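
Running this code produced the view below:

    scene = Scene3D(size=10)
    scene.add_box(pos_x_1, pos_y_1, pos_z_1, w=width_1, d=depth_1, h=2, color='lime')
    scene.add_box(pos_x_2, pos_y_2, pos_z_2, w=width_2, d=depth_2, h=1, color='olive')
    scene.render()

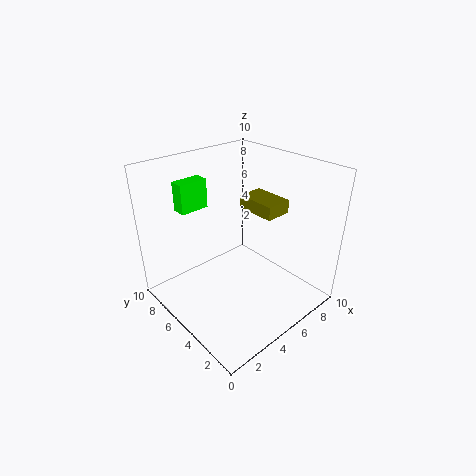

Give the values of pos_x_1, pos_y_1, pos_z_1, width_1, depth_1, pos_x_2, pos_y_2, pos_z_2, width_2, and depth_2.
pos_x_1 = 2
pos_y_1 = 7
pos_z_1 = 7
width_1 = 2
depth_1 = 1
pos_x_2 = 7
pos_y_2 = 4
pos_z_2 = 6
width_2 = 2
depth_2 = 3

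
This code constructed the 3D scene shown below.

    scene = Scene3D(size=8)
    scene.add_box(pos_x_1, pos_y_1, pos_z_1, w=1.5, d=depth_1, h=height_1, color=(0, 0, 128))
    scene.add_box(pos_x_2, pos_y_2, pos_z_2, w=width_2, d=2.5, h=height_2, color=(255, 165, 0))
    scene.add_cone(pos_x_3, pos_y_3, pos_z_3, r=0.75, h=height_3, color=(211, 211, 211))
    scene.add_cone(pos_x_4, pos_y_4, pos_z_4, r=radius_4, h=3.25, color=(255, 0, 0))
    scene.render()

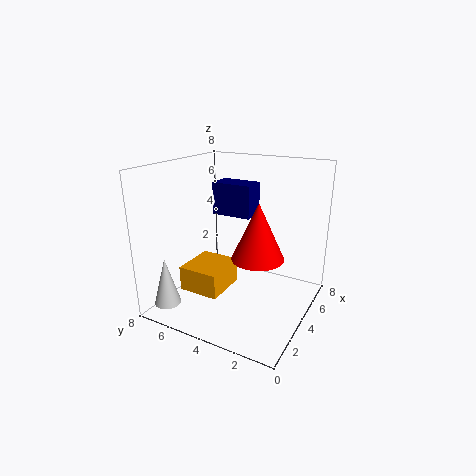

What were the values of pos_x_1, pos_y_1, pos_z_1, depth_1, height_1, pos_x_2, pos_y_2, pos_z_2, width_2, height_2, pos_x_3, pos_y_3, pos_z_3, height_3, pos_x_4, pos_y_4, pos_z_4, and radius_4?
pos_x_1 = 5.75, pos_y_1 = 4.25, pos_z_1 = 4.5, depth_1 = 2.5, height_1 = 2, pos_x_2 = 3, pos_y_2 = 5, pos_z_2 = 0.25, width_2 = 2.75, height_2 = 1.5, pos_x_3 = 1.5, pos_y_3 = 7.25, pos_z_3 = 0.25, height_3 = 2.75, pos_x_4 = 4.5, pos_y_4 = 3, pos_z_4 = 2.75, radius_4 = 1.5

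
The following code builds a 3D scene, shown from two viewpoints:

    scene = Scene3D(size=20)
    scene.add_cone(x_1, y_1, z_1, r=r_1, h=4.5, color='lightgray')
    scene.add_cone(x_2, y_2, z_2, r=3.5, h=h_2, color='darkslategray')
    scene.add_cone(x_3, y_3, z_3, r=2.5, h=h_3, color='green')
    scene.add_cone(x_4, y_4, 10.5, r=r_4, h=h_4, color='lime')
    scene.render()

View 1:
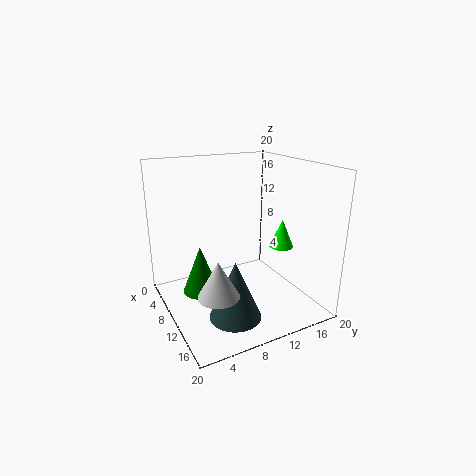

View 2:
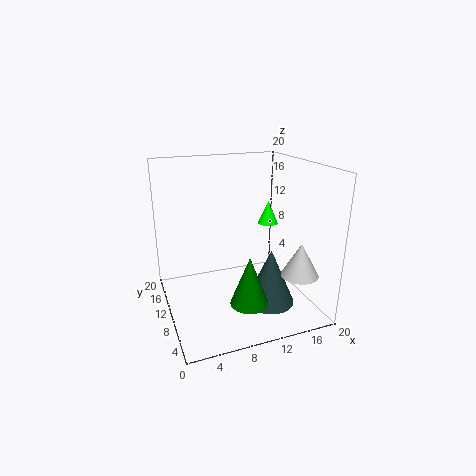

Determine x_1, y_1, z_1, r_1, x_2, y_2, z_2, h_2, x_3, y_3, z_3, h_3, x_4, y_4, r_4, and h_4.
x_1 = 16.5
y_1 = 4
z_1 = 6
r_1 = 2.5
x_2 = 14
y_2 = 7.5
z_2 = 0.5
h_2 = 8
x_3 = 9.5
y_3 = 4.5
z_3 = 3
h_3 = 6.5
x_4 = 16
y_4 = 13
r_4 = 1.5
h_4 = 3.5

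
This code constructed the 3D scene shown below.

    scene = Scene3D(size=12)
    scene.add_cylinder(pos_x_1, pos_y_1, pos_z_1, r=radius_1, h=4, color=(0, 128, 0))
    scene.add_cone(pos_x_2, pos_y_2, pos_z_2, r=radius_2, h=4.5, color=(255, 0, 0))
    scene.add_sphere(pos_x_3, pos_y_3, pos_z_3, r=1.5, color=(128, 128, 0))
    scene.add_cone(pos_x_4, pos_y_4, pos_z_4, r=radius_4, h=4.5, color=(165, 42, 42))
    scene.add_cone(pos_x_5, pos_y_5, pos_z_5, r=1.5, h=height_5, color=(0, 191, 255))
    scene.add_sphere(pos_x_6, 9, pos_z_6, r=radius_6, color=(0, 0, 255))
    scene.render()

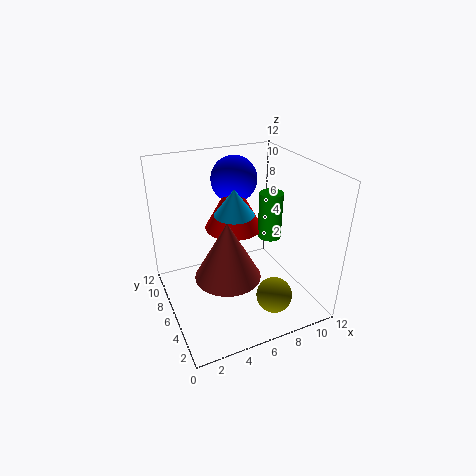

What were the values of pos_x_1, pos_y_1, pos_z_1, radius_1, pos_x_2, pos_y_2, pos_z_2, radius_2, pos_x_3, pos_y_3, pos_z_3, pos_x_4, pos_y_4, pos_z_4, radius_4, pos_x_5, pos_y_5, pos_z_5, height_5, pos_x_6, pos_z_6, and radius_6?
pos_x_1 = 9
pos_y_1 = 6
pos_z_1 = 5.5
radius_1 = 1
pos_x_2 = 6.5
pos_y_2 = 8
pos_z_2 = 6
radius_2 = 2.5
pos_x_3 = 8
pos_y_3 = 3
pos_z_3 = 1.5
pos_x_4 = 4
pos_y_4 = 3.5
pos_z_4 = 4.5
radius_4 = 2.5
pos_x_5 = 5
pos_y_5 = 4.5
pos_z_5 = 9
height_5 = 2
pos_x_6 = 7
pos_z_6 = 10
radius_6 = 2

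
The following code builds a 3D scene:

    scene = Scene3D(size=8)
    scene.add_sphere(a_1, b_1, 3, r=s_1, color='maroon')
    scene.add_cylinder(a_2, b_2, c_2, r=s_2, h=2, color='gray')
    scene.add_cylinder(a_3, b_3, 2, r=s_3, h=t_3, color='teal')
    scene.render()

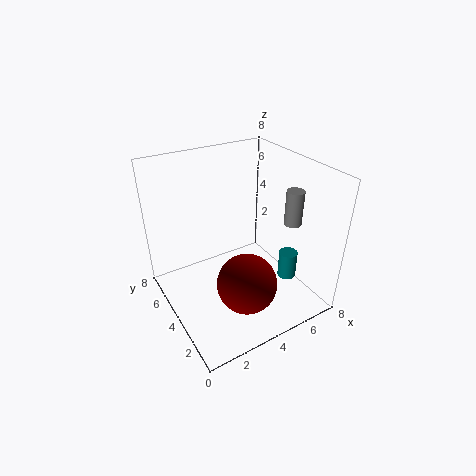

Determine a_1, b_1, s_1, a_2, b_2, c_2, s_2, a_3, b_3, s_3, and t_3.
a_1 = 3
b_1 = 1.5
s_1 = 1.5
a_2 = 7
b_2 = 3
c_2 = 4.5
s_2 = 0.5
a_3 = 6
b_3 = 2
s_3 = 0.5
t_3 = 1.5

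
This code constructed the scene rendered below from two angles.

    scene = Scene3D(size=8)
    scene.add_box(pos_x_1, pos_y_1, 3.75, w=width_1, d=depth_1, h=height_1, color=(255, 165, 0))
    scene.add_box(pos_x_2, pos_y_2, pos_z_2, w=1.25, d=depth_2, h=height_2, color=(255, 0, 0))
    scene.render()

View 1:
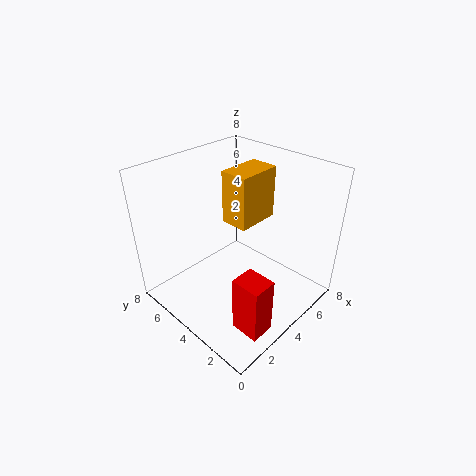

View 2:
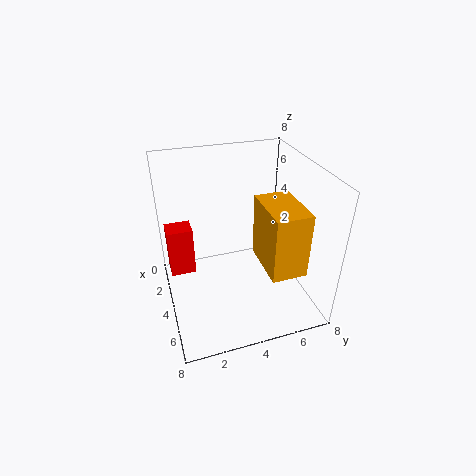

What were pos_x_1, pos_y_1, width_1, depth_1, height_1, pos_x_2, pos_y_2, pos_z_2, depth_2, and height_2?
pos_x_1 = 5; pos_y_1 = 4.5; width_1 = 2.75; depth_1 = 1.75; height_1 = 3.25; pos_x_2 = 1.25; pos_y_2 = 0.25; pos_z_2 = 1; depth_2 = 1.5; height_2 = 3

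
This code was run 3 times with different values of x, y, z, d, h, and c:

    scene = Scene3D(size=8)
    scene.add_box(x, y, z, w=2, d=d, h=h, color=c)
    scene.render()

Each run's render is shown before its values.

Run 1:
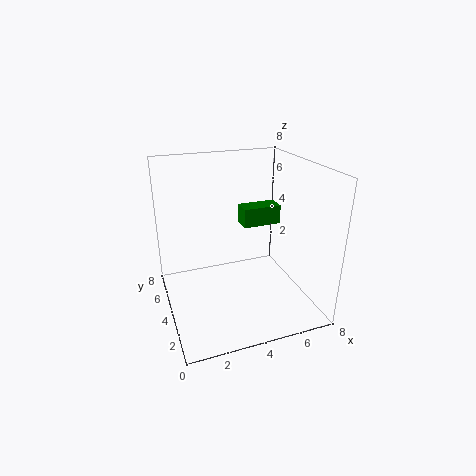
x = 4, y = 3, z = 5, d = 1, h = 1, c = 'green'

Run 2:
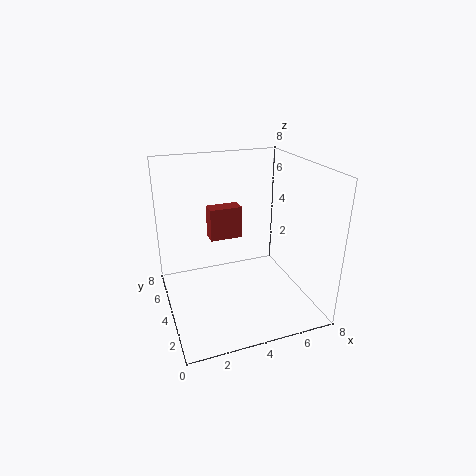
x = 3, y = 6, z = 3, d = 1, h = 2, c = 'brown'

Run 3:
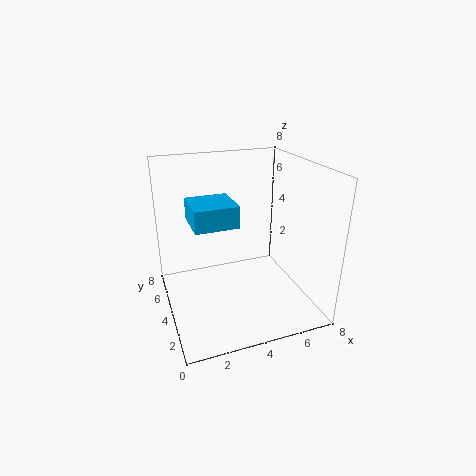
x = 1, y = 1, z = 6, d = 2, h = 1, c = 'deepskyblue'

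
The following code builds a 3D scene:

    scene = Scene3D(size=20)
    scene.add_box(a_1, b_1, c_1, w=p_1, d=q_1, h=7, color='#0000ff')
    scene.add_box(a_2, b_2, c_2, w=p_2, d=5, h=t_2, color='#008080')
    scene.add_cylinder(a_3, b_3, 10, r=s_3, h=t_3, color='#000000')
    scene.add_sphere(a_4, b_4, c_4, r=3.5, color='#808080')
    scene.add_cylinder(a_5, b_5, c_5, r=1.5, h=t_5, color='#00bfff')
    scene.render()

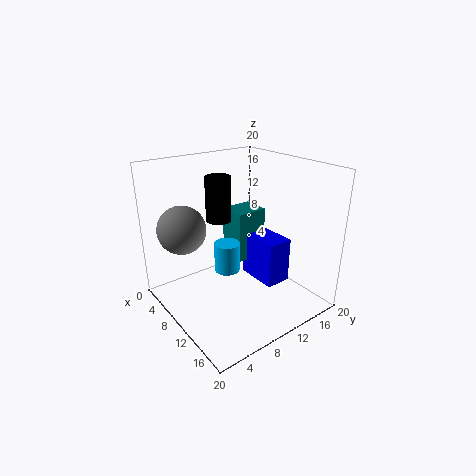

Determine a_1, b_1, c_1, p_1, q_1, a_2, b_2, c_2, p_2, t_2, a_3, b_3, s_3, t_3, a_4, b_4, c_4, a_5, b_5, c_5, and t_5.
a_1 = 5.5
b_1 = 14.5
c_1 = 1
p_1 = 6.5
q_1 = 4
a_2 = 2
b_2 = 13
c_2 = 3.5
p_2 = 4.5
t_2 = 8
a_3 = 3
b_3 = 11.5
s_3 = 2
t_3 = 7
a_4 = 4
b_4 = 4.5
c_4 = 10.5
a_5 = 14.5
b_5 = 5
c_5 = 9
t_5 = 3.5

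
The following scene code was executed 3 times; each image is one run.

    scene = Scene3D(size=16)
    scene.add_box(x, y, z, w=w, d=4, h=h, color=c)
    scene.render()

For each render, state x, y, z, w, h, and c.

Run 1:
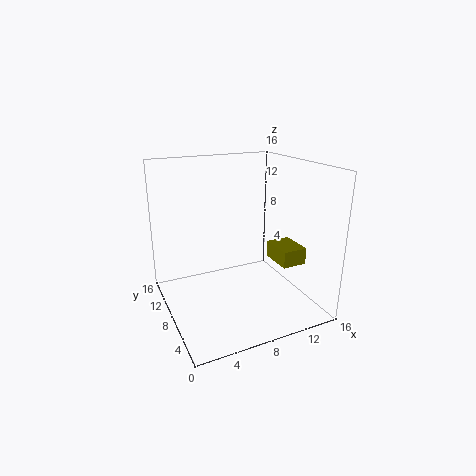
x = 13; y = 6; z = 4; w = 3; h = 2; c = 'olive'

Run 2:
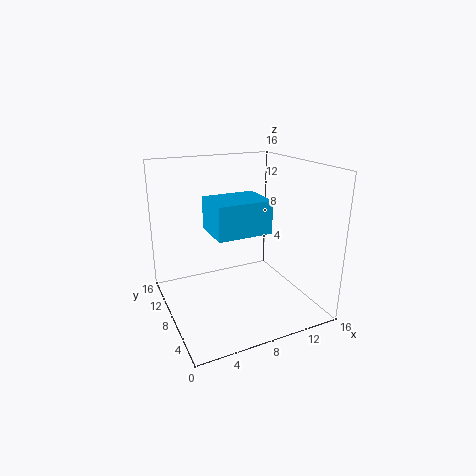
x = 3; y = 1; z = 11; w = 5; h = 3; c = 'deepskyblue'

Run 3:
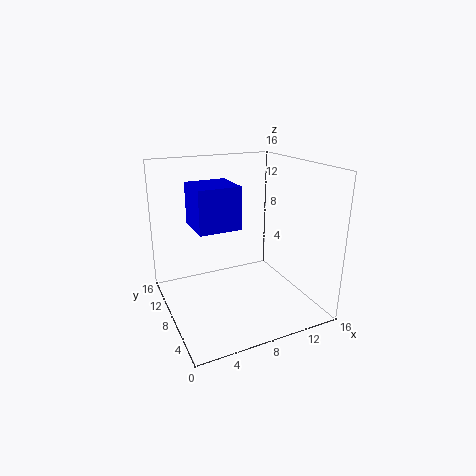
x = 2; y = 3; z = 11; w = 4; h = 4; c = 'blue'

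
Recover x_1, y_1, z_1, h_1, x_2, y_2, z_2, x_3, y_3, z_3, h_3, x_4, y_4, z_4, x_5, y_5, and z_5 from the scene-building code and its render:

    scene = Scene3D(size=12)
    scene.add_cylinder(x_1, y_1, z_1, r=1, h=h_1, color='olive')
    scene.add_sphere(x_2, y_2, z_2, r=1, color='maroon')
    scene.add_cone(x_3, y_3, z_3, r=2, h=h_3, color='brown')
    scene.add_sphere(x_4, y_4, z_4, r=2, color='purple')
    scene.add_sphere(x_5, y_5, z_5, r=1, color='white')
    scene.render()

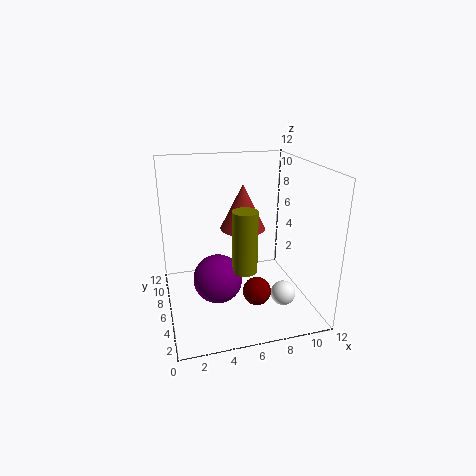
x_1 = 6, y_1 = 4, z_1 = 4, h_1 = 5, x_2 = 6, y_2 = 1, z_2 = 4, x_3 = 7, y_3 = 8, z_3 = 6, h_3 = 4, x_4 = 4, y_4 = 5, z_4 = 3, x_5 = 9, y_5 = 3, z_5 = 2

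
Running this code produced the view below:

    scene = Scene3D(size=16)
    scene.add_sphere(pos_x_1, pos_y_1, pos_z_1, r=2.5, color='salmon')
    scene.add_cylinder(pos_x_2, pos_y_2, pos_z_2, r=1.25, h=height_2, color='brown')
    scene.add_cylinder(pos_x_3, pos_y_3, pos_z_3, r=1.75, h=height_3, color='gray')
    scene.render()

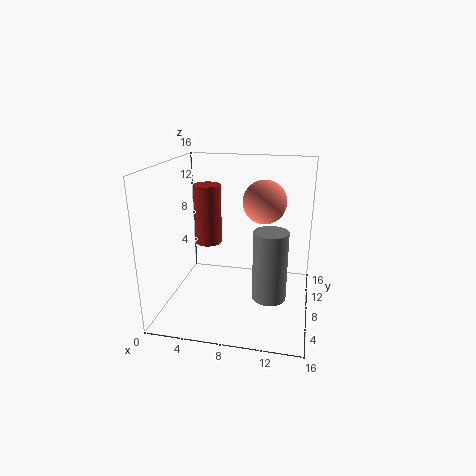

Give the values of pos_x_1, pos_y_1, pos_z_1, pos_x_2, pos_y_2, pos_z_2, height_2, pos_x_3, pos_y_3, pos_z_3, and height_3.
pos_x_1 = 10.5, pos_y_1 = 10.75, pos_z_1 = 11.5, pos_x_2 = 6.25, pos_y_2 = 3, pos_z_2 = 9.5, height_2 = 5.5, pos_x_3 = 12, pos_y_3 = 4.75, pos_z_3 = 3, height_3 = 7.25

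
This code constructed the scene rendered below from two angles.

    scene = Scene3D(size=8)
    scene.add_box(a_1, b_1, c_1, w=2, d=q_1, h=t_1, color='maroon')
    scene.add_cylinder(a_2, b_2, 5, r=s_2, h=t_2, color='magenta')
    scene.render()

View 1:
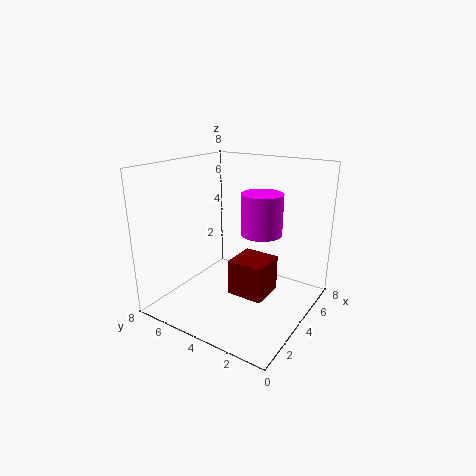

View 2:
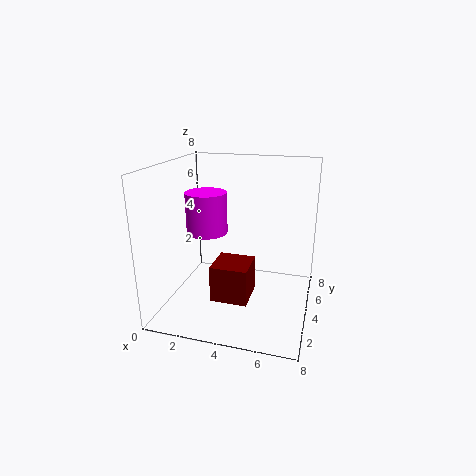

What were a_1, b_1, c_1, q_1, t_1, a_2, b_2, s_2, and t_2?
a_1 = 3; b_1 = 2; c_1 = 1; q_1 = 2; t_1 = 2; a_2 = 3; b_2 = 2; s_2 = 1; t_2 = 2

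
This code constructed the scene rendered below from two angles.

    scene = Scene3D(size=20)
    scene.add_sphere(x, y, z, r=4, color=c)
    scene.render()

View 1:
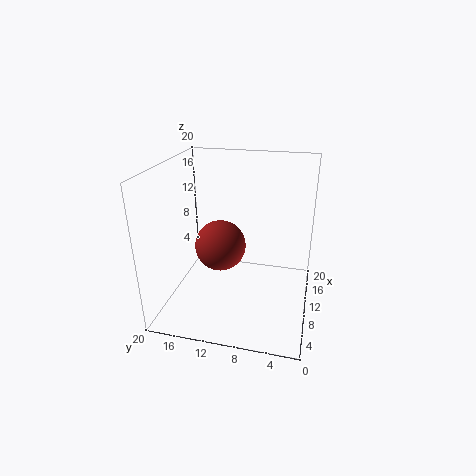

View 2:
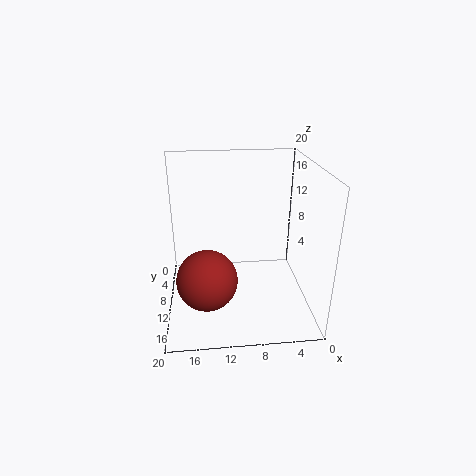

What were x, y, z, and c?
x = 14.5; y = 14; z = 6; c = 'brown'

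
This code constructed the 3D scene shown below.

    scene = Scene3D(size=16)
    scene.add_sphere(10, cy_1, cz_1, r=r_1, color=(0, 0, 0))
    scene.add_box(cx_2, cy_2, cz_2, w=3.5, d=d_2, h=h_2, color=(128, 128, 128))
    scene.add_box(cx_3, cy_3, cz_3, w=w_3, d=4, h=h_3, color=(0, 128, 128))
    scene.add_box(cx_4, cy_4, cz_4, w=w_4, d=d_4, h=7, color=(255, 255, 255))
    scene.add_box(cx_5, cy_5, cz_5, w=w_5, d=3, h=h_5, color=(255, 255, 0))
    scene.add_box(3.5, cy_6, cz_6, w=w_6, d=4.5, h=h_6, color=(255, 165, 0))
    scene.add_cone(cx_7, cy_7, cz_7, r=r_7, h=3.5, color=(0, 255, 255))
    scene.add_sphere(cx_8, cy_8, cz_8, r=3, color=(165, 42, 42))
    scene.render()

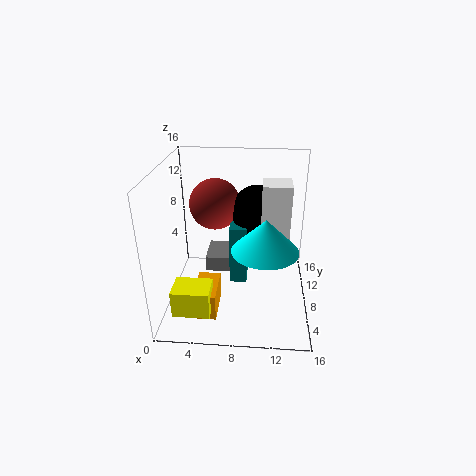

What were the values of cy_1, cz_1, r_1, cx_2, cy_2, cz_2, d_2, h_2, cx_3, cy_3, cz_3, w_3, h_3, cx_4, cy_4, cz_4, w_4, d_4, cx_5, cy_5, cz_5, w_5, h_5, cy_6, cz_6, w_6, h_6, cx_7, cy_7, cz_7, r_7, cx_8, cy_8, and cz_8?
cy_1 = 11; cz_1 = 10; r_1 = 3; cx_2 = 3.5; cy_2 = 11.5; cz_2 = 1; d_2 = 4.5; h_2 = 2; cx_3 = 7; cy_3 = 8; cz_3 = 2; w_3 = 2; h_3 = 7; cx_4 = 10.5; cy_4 = 6.5; cz_4 = 7.5; w_4 = 3; d_4 = 3; cx_5 = 1.5; cy_5 = 2; cz_5 = 1.5; w_5 = 4; h_5 = 3; cy_6 = 3; cz_6 = 0.5; w_6 = 2.5; h_6 = 3; cx_7 = 11; cy_7 = 5.5; cz_7 = 8; r_7 = 3.5; cx_8 = 5; cy_8 = 11.5; cz_8 = 10.5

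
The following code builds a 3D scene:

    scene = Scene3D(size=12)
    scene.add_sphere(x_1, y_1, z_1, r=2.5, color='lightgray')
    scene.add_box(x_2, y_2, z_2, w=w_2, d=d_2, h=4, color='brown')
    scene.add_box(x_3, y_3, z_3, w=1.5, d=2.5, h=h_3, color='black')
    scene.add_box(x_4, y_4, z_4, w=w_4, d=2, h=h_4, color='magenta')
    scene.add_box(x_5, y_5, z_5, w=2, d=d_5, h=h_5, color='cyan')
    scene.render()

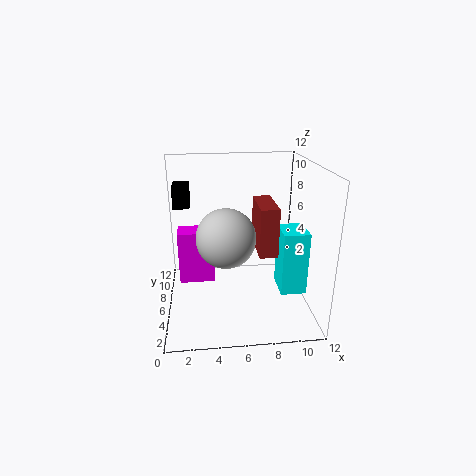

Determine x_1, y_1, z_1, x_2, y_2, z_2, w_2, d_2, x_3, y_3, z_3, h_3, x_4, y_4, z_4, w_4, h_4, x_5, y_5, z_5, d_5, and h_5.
x_1 = 5
y_1 = 6
z_1 = 6
x_2 = 7.5
y_2 = 4
z_2 = 5
w_2 = 1.5
d_2 = 4
x_3 = 0.5
y_3 = 9.5
z_3 = 7.5
h_3 = 2
x_4 = 1
y_4 = 6
z_4 = 2
w_4 = 3
h_4 = 4.5
x_5 = 9
y_5 = 2.5
z_5 = 2.5
d_5 = 2.5
h_5 = 5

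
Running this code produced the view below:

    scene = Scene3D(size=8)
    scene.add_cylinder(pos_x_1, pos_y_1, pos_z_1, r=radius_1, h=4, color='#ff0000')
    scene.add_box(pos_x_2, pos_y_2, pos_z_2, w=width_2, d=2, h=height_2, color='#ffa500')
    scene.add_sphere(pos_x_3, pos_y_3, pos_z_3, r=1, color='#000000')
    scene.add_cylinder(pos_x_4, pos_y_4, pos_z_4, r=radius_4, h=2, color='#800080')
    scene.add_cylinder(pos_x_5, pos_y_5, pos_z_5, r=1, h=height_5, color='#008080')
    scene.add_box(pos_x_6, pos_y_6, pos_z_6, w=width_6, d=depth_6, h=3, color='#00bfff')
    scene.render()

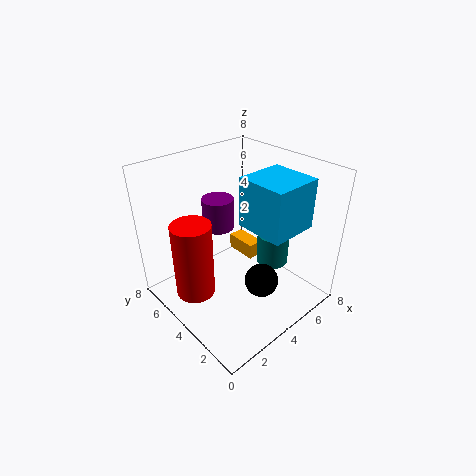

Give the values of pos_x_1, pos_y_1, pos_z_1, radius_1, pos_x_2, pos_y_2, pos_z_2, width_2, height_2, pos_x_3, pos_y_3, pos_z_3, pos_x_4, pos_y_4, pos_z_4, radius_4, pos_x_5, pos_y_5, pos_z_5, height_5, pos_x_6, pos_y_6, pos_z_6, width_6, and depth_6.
pos_x_1 = 1
pos_y_1 = 4
pos_z_1 = 2
radius_1 = 1
pos_x_2 = 6
pos_y_2 = 5
pos_z_2 = 1
width_2 = 1
height_2 = 1
pos_x_3 = 5
pos_y_3 = 3
pos_z_3 = 1
pos_x_4 = 5
pos_y_4 = 7
pos_z_4 = 3
radius_4 = 1
pos_x_5 = 7
pos_y_5 = 4
pos_z_5 = 1
height_5 = 2
pos_x_6 = 5
pos_y_6 = 2
pos_z_6 = 4
width_6 = 3
depth_6 = 3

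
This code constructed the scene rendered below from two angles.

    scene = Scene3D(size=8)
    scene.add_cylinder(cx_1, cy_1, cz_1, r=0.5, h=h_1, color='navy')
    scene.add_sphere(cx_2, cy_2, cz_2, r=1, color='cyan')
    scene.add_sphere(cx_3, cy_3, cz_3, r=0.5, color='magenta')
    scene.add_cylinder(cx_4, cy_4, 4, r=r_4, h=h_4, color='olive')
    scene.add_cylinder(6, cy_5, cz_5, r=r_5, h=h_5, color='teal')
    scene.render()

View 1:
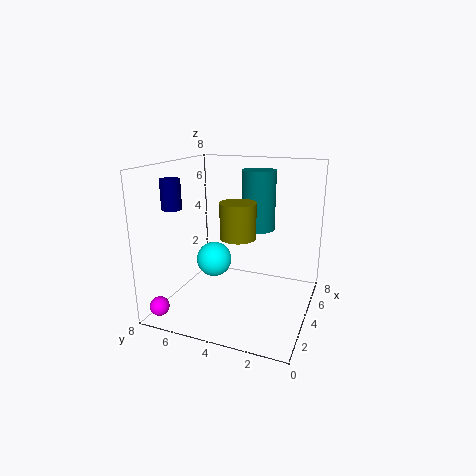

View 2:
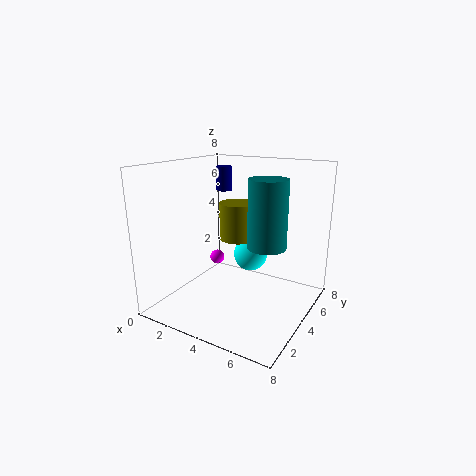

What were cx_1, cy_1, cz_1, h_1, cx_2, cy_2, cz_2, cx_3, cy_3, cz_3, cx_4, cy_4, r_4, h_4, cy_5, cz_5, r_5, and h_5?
cx_1 = 1.5, cy_1 = 6.5, cz_1 = 6, h_1 = 1.5, cx_2 = 4, cy_2 = 5.5, cz_2 = 2.5, cx_3 = 0.5, cy_3 = 7, cz_3 = 1, cx_4 = 4, cy_4 = 4, r_4 = 1, h_4 = 2, cy_5 = 3.5, cz_5 = 4, r_5 = 1, h_5 = 3.5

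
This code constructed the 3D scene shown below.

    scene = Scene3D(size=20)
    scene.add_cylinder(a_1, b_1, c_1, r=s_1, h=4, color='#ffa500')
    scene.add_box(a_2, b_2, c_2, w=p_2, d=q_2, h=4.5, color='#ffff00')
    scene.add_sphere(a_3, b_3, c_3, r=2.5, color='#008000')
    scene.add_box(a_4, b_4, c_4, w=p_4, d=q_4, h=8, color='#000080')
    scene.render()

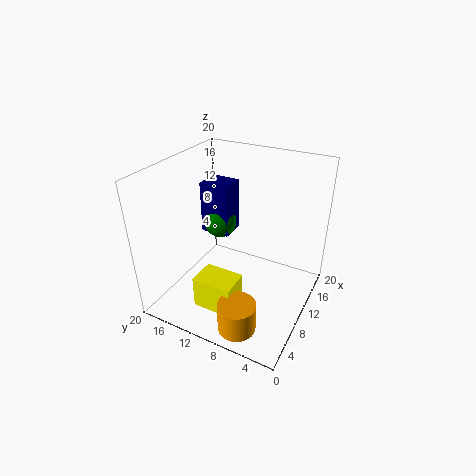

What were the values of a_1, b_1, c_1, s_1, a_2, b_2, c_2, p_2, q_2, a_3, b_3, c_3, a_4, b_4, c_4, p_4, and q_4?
a_1 = 3, b_1 = 6.5, c_1 = 1, s_1 = 2.5, a_2 = 3.5, b_2 = 8, c_2 = 1.5, p_2 = 4, q_2 = 5.5, a_3 = 14.5, b_3 = 15.5, c_3 = 9, a_4 = 13, b_4 = 13.5, c_4 = 7.5, p_4 = 4, q_4 = 4.5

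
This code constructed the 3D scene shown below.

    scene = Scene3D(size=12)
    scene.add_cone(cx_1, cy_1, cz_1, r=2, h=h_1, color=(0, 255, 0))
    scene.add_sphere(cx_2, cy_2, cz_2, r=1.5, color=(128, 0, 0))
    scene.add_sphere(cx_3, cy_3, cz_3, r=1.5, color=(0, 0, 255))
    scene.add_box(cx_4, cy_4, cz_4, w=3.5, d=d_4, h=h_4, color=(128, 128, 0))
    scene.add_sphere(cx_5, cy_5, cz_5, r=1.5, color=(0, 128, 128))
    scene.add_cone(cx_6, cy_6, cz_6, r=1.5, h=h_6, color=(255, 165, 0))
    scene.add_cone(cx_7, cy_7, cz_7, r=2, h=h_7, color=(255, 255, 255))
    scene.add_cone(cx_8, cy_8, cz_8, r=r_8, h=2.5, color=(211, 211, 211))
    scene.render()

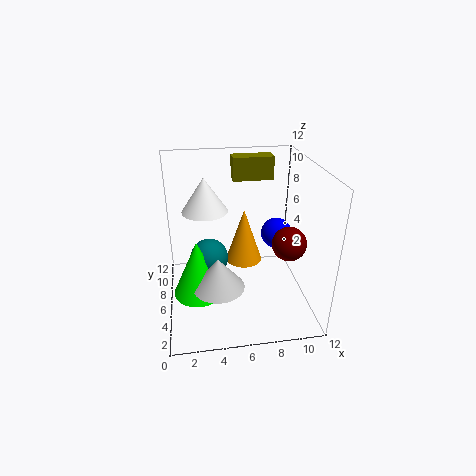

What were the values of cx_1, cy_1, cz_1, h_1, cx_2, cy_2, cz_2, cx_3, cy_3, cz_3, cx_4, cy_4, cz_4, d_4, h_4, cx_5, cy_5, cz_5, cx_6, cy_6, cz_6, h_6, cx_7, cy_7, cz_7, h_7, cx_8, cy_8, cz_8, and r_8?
cx_1 = 2.5; cy_1 = 4; cz_1 = 2.5; h_1 = 4.5; cx_2 = 10.5; cy_2 = 6; cz_2 = 5; cx_3 = 10.5; cy_3 = 10; cz_3 = 4; cx_4 = 6; cy_4 = 8.5; cz_4 = 10; d_4 = 1.5; h_4 = 2; cx_5 = 3.5; cy_5 = 5; cz_5 = 5; cx_6 = 6.5; cy_6 = 6; cz_6 = 4; h_6 = 4.5; cx_7 = 3.5; cy_7 = 8.5; cz_7 = 7.5; h_7 = 3; cx_8 = 4; cy_8 = 3; cz_8 = 3.5; r_8 = 2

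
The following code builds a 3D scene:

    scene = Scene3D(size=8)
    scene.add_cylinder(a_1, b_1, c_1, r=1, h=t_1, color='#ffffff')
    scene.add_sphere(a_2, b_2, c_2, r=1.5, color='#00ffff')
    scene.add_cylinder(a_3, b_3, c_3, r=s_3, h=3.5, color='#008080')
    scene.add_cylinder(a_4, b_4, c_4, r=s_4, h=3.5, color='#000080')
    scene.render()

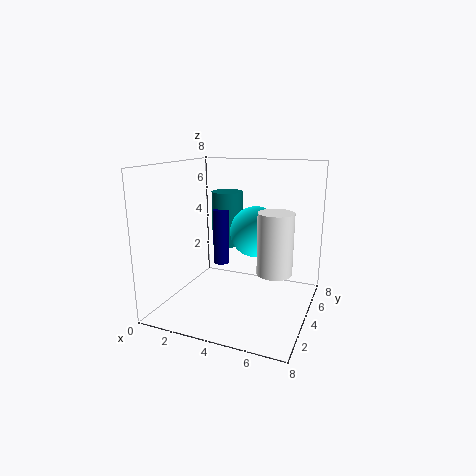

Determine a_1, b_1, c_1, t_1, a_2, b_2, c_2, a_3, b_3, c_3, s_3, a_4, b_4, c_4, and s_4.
a_1 = 6; b_1 = 4.5; c_1 = 2; t_1 = 3.5; a_2 = 4.5; b_2 = 5.5; c_2 = 4; a_3 = 2; b_3 = 7; c_3 = 2.5; s_3 = 1; a_4 = 2; b_4 = 6; c_4 = 1.5; s_4 = 0.5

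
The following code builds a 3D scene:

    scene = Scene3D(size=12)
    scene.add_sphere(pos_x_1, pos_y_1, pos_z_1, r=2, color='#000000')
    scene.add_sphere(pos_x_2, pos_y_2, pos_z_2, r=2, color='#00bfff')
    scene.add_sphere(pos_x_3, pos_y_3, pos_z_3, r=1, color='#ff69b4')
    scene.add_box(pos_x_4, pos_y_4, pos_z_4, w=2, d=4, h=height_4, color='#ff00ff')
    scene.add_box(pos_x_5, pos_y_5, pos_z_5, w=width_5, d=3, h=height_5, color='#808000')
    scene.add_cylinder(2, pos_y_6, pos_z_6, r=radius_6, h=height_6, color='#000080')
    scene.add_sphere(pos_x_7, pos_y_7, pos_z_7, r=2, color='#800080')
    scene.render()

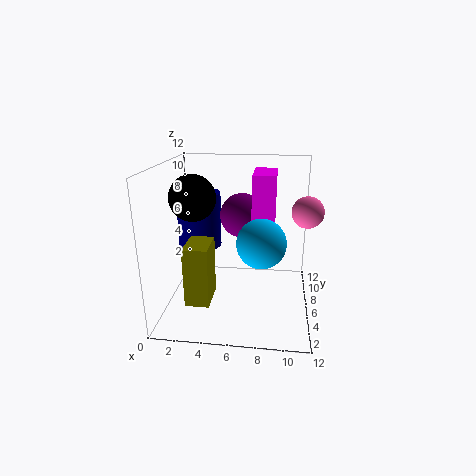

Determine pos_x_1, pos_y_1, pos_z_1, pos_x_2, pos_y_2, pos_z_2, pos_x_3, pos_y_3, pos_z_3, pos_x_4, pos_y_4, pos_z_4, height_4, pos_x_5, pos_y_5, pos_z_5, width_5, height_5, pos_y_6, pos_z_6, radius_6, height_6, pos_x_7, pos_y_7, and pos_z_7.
pos_x_1 = 2; pos_y_1 = 7; pos_z_1 = 9; pos_x_2 = 8; pos_y_2 = 5; pos_z_2 = 6; pos_x_3 = 11; pos_y_3 = 1; pos_z_3 = 10; pos_x_4 = 7; pos_y_4 = 7; pos_z_4 = 6; height_4 = 5; pos_x_5 = 2; pos_y_5 = 3; pos_z_5 = 1; width_5 = 2; height_5 = 5; pos_y_6 = 9; pos_z_6 = 4; radius_6 = 2; height_6 = 5; pos_x_7 = 6; pos_y_7 = 9; pos_z_7 = 7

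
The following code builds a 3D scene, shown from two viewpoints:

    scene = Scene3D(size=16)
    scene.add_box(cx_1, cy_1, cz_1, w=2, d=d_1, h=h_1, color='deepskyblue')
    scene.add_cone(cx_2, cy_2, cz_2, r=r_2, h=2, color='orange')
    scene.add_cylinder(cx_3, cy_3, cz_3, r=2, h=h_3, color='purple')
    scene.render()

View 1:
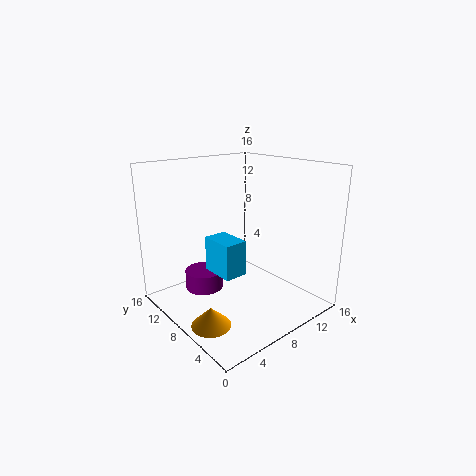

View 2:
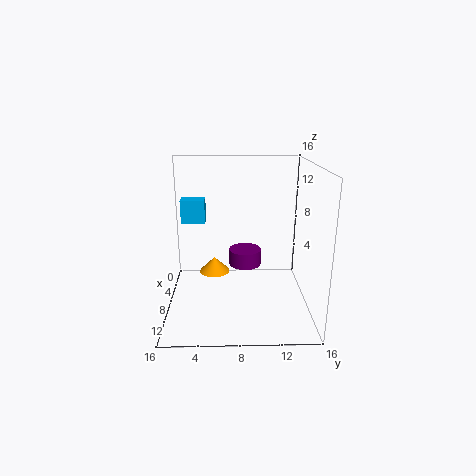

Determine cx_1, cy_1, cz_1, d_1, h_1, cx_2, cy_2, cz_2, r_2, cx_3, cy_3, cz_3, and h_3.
cx_1 = 1; cy_1 = 1; cz_1 = 8; d_1 = 3; h_1 = 3; cx_2 = 2; cy_2 = 5; cz_2 = 1; r_2 = 2; cx_3 = 4; cy_3 = 9; cz_3 = 3; h_3 = 2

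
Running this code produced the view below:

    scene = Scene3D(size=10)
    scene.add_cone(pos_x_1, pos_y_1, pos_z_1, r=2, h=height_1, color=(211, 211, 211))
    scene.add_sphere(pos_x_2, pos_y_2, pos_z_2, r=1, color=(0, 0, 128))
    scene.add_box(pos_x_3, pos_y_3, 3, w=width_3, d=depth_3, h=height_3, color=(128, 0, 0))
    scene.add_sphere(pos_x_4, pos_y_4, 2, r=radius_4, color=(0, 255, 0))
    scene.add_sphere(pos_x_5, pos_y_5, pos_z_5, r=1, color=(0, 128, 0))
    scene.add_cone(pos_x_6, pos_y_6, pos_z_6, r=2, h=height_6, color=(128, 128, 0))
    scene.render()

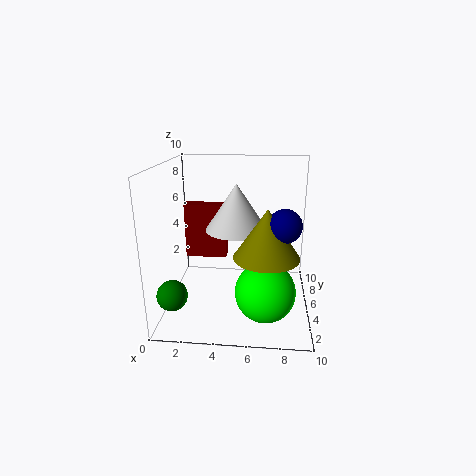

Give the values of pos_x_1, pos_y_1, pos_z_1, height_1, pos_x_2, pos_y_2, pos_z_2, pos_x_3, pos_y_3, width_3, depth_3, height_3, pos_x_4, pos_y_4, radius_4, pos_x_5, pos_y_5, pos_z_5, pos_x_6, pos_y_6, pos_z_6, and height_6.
pos_x_1 = 5; pos_y_1 = 4; pos_z_1 = 6; height_1 = 3; pos_x_2 = 8; pos_y_2 = 2; pos_z_2 = 7; pos_x_3 = 1; pos_y_3 = 6; width_3 = 3; depth_3 = 1; height_3 = 4; pos_x_4 = 7; pos_y_4 = 3; radius_4 = 2; pos_x_5 = 1; pos_y_5 = 2; pos_z_5 = 2; pos_x_6 = 7; pos_y_6 = 2; pos_z_6 = 5; height_6 = 3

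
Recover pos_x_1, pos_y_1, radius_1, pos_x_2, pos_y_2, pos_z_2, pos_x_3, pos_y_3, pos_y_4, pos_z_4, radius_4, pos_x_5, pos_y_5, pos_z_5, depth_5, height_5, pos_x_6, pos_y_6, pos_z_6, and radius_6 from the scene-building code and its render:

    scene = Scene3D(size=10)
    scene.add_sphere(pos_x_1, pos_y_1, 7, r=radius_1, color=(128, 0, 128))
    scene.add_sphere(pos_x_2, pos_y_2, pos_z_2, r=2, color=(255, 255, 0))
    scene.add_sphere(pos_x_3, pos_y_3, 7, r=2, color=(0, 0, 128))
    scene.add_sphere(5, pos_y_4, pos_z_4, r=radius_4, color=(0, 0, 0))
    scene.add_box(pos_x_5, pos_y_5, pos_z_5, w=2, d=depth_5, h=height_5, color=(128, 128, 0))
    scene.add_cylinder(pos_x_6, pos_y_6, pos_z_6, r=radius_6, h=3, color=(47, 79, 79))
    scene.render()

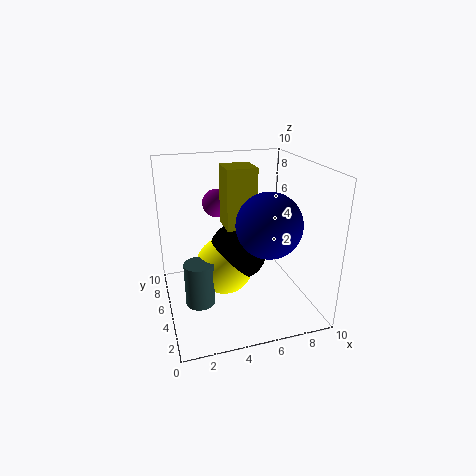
pos_x_1 = 4; pos_y_1 = 7; radius_1 = 1; pos_x_2 = 4; pos_y_2 = 5; pos_z_2 = 3; pos_x_3 = 6; pos_y_3 = 2; pos_y_4 = 5; pos_z_4 = 4; radius_4 = 2; pos_x_5 = 4; pos_y_5 = 4; pos_z_5 = 6; depth_5 = 2; height_5 = 4; pos_x_6 = 2; pos_y_6 = 4; pos_z_6 = 1; radius_6 = 1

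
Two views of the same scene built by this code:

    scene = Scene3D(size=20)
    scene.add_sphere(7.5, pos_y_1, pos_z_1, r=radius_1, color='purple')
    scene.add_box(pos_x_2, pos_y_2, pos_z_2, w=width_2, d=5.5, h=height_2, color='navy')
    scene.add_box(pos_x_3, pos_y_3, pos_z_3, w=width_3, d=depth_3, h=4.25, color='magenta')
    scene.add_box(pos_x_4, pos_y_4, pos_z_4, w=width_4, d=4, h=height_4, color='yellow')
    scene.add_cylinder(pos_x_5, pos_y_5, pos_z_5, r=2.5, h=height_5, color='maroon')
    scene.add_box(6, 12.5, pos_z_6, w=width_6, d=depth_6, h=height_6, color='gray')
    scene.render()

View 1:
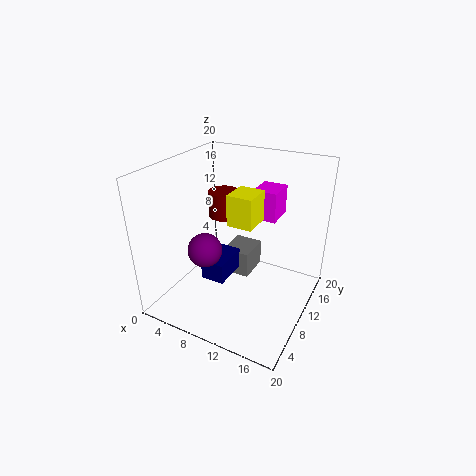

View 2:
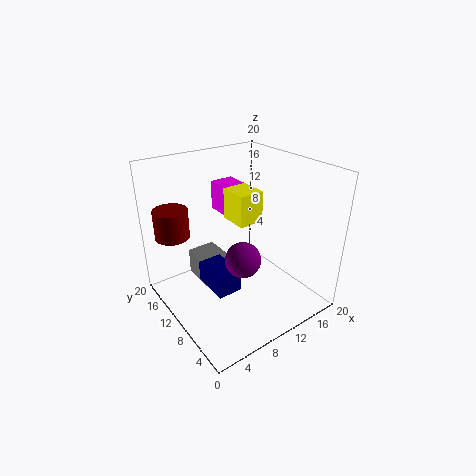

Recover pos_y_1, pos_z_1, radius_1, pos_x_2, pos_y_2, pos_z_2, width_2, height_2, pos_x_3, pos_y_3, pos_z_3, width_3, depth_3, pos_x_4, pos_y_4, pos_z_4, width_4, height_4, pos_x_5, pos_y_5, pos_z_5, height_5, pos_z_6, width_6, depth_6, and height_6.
pos_y_1 = 5.5, pos_z_1 = 9.75, radius_1 = 2.25, pos_x_2 = 5.25, pos_y_2 = 7.5, pos_z_2 = 3.25, width_2 = 3.5, height_2 = 3, pos_x_3 = 10.5, pos_y_3 = 13.25, pos_z_3 = 11.75, width_3 = 3.5, depth_3 = 4.25, pos_x_4 = 9.25, pos_y_4 = 8.25, pos_z_4 = 12.5, width_4 = 3.5, height_4 = 4.25, pos_x_5 = 3.5, pos_y_5 = 17.25, pos_z_5 = 9, height_5 = 4.25, pos_z_6 = 1.75, width_6 = 4.25, depth_6 = 5, height_6 = 4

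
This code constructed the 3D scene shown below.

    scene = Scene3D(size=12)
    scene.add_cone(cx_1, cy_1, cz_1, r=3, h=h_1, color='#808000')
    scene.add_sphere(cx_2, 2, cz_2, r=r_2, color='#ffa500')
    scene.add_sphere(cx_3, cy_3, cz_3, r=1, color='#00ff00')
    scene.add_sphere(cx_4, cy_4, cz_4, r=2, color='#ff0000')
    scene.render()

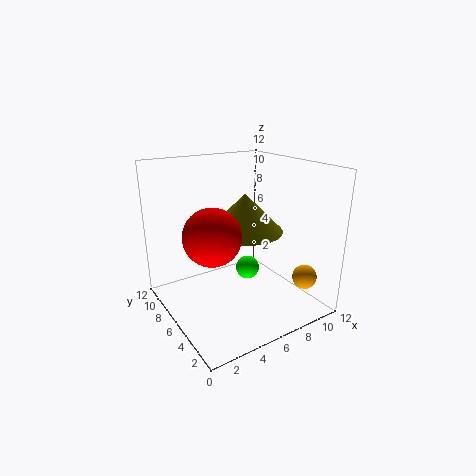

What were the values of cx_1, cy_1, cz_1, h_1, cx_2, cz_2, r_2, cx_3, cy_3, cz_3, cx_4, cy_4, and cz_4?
cx_1 = 6, cy_1 = 5, cz_1 = 7, h_1 = 3, cx_2 = 10, cz_2 = 3, r_2 = 1, cx_3 = 7, cy_3 = 6, cz_3 = 3, cx_4 = 2, cy_4 = 3, cz_4 = 8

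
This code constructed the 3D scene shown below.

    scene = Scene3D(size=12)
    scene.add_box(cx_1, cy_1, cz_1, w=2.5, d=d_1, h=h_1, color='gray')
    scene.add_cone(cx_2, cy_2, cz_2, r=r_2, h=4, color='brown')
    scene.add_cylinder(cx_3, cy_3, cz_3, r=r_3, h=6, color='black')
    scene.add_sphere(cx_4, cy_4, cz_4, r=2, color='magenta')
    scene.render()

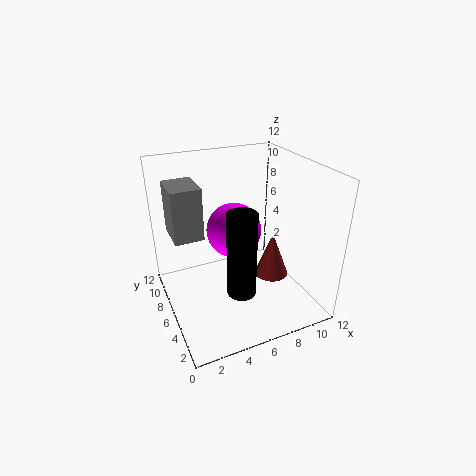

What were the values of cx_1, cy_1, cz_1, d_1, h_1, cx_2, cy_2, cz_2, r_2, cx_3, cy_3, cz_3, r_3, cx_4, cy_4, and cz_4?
cx_1 = 1; cy_1 = 7.25; cz_1 = 5.75; d_1 = 3.25; h_1 = 4.5; cx_2 = 9.25; cy_2 = 5.75; cz_2 = 1.75; r_2 = 1.5; cx_3 = 4; cy_3 = 1; cz_3 = 4.75; r_3 = 1; cx_4 = 4.75; cy_4 = 4; cz_4 = 8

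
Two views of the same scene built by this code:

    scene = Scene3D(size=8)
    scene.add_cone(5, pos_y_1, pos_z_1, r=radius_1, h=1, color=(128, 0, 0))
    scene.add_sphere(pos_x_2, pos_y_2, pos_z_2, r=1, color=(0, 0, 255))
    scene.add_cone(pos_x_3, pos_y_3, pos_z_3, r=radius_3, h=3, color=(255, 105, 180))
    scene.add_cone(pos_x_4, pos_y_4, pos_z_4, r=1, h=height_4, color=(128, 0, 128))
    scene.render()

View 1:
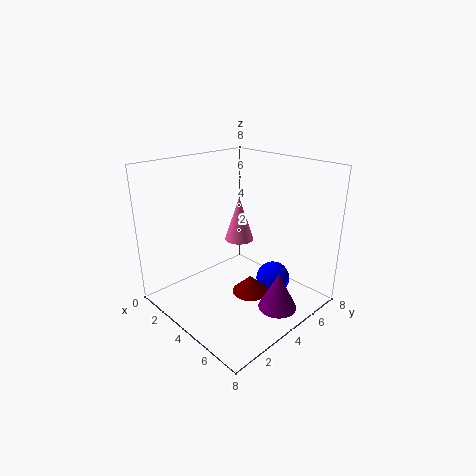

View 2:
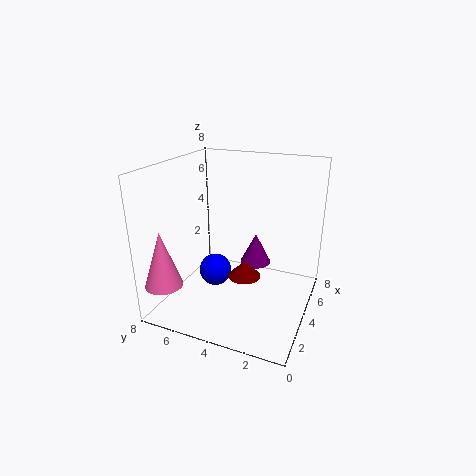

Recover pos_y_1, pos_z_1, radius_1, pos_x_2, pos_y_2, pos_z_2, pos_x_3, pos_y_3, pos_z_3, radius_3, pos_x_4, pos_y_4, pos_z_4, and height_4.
pos_y_1 = 4; pos_z_1 = 1; radius_1 = 1; pos_x_2 = 5; pos_y_2 = 6; pos_z_2 = 1; pos_x_3 = 1; pos_y_3 = 7; pos_z_3 = 2; radius_3 = 1; pos_x_4 = 7; pos_y_4 = 4; pos_z_4 = 1; height_4 = 2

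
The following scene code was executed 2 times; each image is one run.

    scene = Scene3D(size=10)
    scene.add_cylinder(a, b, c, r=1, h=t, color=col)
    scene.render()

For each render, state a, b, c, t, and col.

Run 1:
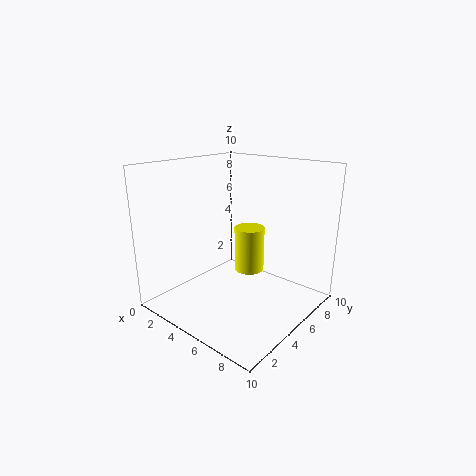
a = 6
b = 5
c = 3
t = 3
col = 'yellow'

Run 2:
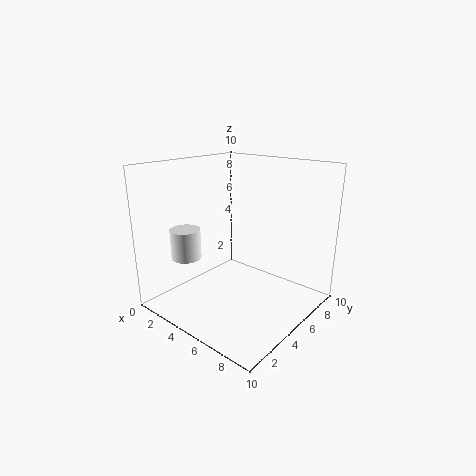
a = 3
b = 2
c = 4
t = 2
col = 'white'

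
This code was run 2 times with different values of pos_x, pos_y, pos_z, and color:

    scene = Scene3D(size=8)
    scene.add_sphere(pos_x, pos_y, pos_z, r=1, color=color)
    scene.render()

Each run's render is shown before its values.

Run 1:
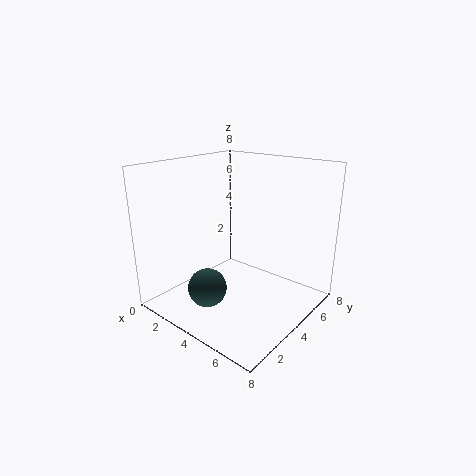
pos_x = 4; pos_y = 1.5; pos_z = 2; color = 'darkslategray'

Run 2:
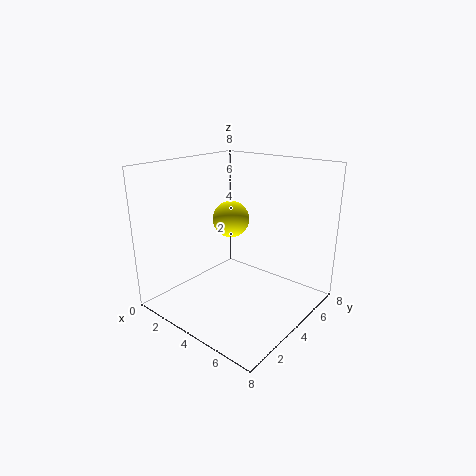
pos_x = 3.5; pos_y = 4; pos_z = 5; color = 'yellow'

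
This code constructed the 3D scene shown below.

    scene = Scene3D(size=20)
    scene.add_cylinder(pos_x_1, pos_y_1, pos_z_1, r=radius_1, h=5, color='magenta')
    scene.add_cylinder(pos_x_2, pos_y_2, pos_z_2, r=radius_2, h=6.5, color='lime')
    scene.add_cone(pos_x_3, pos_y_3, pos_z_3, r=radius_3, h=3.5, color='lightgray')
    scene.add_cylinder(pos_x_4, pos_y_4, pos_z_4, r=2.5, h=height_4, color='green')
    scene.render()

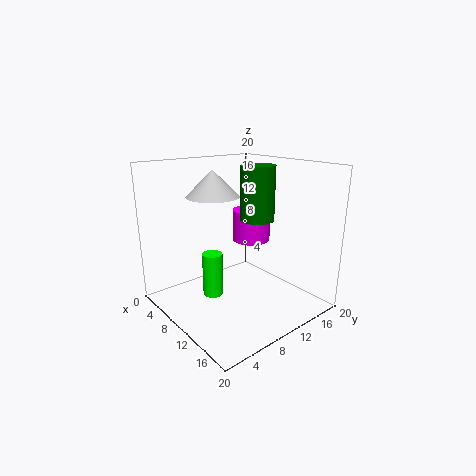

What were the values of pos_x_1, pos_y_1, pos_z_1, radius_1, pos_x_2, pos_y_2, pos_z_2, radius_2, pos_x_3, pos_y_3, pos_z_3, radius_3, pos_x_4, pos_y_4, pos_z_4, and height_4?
pos_x_1 = 5.5; pos_y_1 = 16.5; pos_z_1 = 7; radius_1 = 3; pos_x_2 = 6.5; pos_y_2 = 8; pos_z_2 = 0.5; radius_2 = 1.5; pos_x_3 = 8.5; pos_y_3 = 7; pos_z_3 = 16; radius_3 = 3.5; pos_x_4 = 9; pos_y_4 = 14.5; pos_z_4 = 11.5; height_4 = 8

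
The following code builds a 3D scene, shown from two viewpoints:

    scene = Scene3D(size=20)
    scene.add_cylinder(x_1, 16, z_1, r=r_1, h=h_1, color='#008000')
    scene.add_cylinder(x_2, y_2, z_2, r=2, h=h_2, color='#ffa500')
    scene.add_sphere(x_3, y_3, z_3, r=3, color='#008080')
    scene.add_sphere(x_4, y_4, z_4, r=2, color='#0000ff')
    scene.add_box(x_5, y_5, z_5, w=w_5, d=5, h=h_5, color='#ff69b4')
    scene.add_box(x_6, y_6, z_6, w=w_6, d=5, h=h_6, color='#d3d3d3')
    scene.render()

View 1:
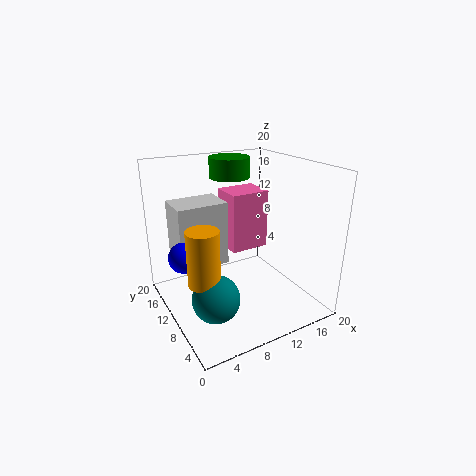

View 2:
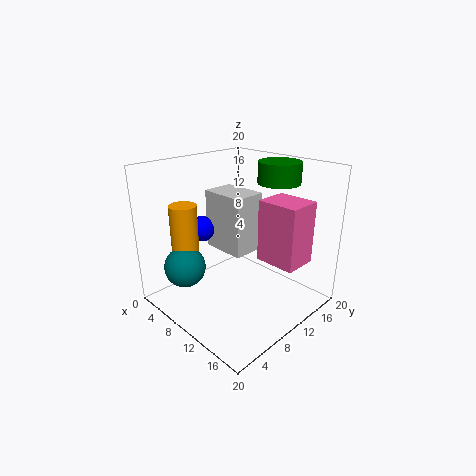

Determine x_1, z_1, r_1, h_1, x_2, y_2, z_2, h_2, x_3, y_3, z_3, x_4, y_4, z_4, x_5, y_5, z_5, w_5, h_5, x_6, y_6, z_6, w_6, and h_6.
x_1 = 12; z_1 = 17; r_1 = 3; h_1 = 3; x_2 = 3; y_2 = 6; z_2 = 7; h_2 = 7; x_3 = 4; y_3 = 5; z_3 = 5; x_4 = 2; y_4 = 10; z_4 = 9; x_5 = 11; y_5 = 13; z_5 = 6; w_5 = 6; h_5 = 9; x_6 = 2; y_6 = 11; z_6 = 6; w_6 = 7; h_6 = 9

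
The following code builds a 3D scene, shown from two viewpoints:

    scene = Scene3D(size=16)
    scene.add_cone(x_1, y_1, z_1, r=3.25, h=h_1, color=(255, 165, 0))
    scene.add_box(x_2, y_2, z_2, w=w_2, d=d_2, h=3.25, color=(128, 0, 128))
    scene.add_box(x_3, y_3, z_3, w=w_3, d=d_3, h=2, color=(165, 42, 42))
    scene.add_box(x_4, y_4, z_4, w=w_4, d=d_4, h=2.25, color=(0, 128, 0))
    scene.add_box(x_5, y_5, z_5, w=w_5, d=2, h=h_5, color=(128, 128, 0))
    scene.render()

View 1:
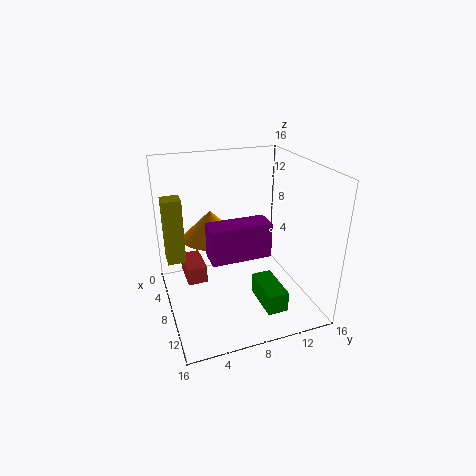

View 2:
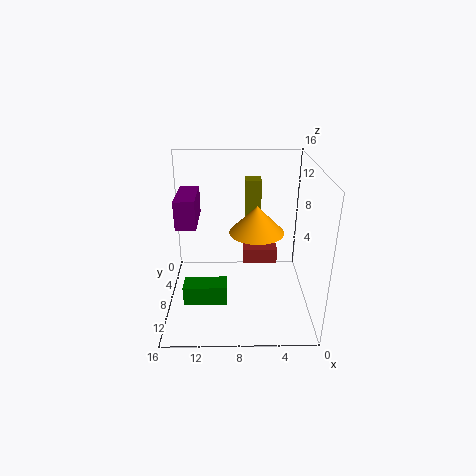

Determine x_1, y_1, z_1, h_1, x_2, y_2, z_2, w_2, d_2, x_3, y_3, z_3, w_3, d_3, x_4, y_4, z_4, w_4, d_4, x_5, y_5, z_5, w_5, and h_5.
x_1 = 5.75
y_1 = 5.5
z_1 = 7.5
h_1 = 3.25
x_2 = 12.5
y_2 = 3.25
z_2 = 9.25
w_2 = 2.25
d_2 = 5.5
x_3 = 3
y_3 = 2.25
z_3 = 2.5
w_3 = 4.25
d_3 = 2.25
x_4 = 9.25
y_4 = 9.25
z_4 = 1.5
w_4 = 4.75
d_4 = 2.25
x_5 = 5
y_5 = 0.25
z_5 = 5.5
w_5 = 2
h_5 = 7.25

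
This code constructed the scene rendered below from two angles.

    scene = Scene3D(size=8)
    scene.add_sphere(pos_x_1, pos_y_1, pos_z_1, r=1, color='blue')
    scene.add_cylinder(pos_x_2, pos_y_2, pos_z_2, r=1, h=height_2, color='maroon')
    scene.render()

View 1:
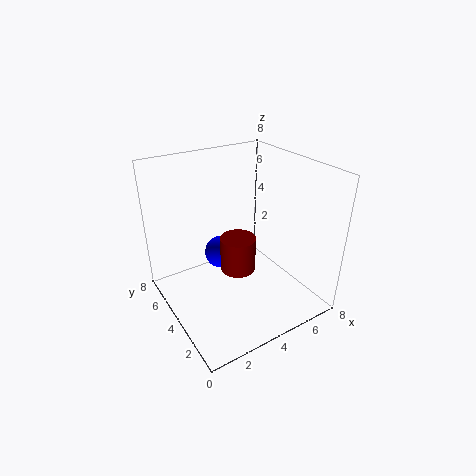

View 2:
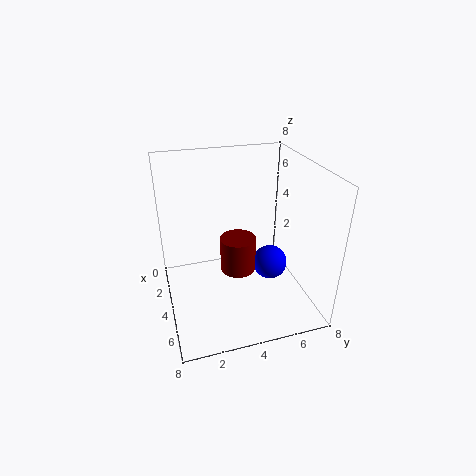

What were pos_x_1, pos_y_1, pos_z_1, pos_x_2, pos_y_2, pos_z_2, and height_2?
pos_x_1 = 4, pos_y_1 = 6, pos_z_1 = 2, pos_x_2 = 4, pos_y_2 = 4, pos_z_2 = 2, height_2 = 2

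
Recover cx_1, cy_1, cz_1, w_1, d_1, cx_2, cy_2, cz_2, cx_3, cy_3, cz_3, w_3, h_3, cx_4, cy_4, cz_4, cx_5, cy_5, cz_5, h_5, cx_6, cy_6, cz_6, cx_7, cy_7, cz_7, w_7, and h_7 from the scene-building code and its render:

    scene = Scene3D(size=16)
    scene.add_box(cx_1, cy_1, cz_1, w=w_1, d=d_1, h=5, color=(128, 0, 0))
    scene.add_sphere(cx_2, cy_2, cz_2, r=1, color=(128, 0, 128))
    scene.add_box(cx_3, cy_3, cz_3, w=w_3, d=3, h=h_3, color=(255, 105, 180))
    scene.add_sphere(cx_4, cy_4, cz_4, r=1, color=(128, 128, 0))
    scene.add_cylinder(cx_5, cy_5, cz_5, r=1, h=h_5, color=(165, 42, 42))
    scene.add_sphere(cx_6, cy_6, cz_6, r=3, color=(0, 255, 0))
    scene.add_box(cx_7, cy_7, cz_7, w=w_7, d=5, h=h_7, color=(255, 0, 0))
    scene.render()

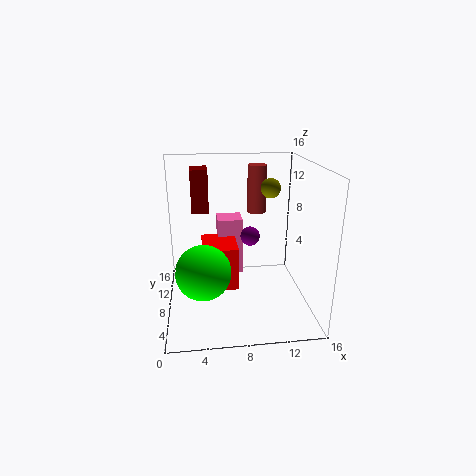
cx_1 = 3
cy_1 = 11
cz_1 = 10
w_1 = 2
d_1 = 3
cx_2 = 9
cy_2 = 6
cz_2 = 9
cx_3 = 6
cy_3 = 11
cz_3 = 2
w_3 = 3
h_3 = 7
cx_4 = 11
cy_4 = 6
cz_4 = 14
cx_5 = 10
cy_5 = 8
cz_5 = 11
h_5 = 5
cx_6 = 4
cy_6 = 6
cz_6 = 5
cx_7 = 4
cy_7 = 7
cz_7 = 2
w_7 = 4
h_7 = 5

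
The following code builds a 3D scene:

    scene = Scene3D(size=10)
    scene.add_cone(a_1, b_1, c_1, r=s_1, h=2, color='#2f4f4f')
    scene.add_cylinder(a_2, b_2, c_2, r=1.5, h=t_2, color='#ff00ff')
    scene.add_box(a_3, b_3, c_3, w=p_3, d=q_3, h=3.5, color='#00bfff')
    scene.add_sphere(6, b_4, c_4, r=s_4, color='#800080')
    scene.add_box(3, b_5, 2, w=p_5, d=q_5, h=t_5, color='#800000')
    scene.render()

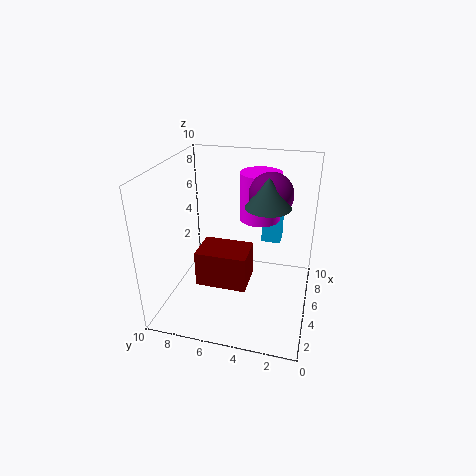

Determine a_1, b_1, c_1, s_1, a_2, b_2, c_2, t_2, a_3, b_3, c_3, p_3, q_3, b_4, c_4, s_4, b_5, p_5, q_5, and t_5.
a_1 = 5, b_1 = 3, c_1 = 7.5, s_1 = 1.5, a_2 = 7.5, b_2 = 4, c_2 = 5.5, t_2 = 3.5, a_3 = 8.5, b_3 = 2.5, c_3 = 3, p_3 = 1.5, q_3 = 1.5, b_4 = 3, c_4 = 8, s_4 = 1.5, b_5 = 4, p_5 = 2.5, q_5 = 3.5, t_5 = 2.5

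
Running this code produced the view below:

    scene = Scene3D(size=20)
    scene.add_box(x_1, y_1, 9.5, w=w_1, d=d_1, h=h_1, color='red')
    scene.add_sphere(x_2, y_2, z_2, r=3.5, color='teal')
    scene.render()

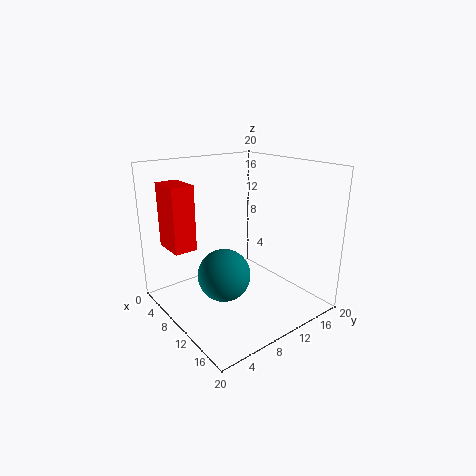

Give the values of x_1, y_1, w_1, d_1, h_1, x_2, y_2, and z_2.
x_1 = 4.5, y_1 = 1, w_1 = 4.5, d_1 = 3, h_1 = 8.5, x_2 = 11.5, y_2 = 6.5, z_2 = 6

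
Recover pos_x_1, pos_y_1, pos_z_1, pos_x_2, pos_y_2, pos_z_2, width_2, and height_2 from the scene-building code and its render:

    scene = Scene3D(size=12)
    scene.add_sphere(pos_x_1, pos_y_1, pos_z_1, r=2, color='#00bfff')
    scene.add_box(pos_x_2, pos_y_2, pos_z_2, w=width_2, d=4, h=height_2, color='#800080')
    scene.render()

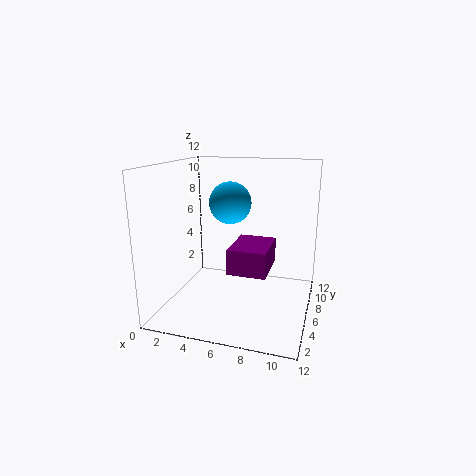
pos_x_1 = 4; pos_y_1 = 10; pos_z_1 = 8; pos_x_2 = 6; pos_y_2 = 3; pos_z_2 = 4; width_2 = 3; height_2 = 2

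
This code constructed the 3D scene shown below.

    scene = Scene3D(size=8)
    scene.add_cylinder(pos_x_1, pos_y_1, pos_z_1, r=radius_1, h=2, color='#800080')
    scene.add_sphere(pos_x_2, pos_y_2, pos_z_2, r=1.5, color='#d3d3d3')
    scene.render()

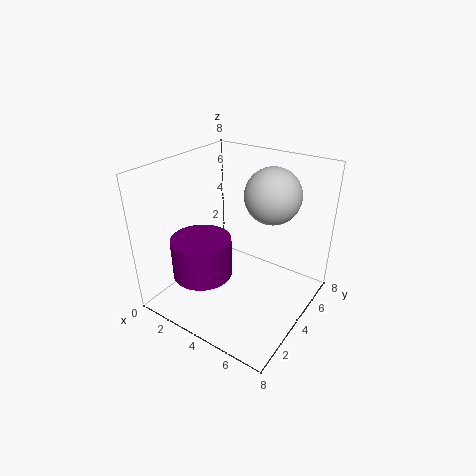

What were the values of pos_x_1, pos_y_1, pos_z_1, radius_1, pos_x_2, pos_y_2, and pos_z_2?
pos_x_1 = 3.5; pos_y_1 = 1.5; pos_z_1 = 3; radius_1 = 1.5; pos_x_2 = 5.5; pos_y_2 = 5; pos_z_2 = 6.5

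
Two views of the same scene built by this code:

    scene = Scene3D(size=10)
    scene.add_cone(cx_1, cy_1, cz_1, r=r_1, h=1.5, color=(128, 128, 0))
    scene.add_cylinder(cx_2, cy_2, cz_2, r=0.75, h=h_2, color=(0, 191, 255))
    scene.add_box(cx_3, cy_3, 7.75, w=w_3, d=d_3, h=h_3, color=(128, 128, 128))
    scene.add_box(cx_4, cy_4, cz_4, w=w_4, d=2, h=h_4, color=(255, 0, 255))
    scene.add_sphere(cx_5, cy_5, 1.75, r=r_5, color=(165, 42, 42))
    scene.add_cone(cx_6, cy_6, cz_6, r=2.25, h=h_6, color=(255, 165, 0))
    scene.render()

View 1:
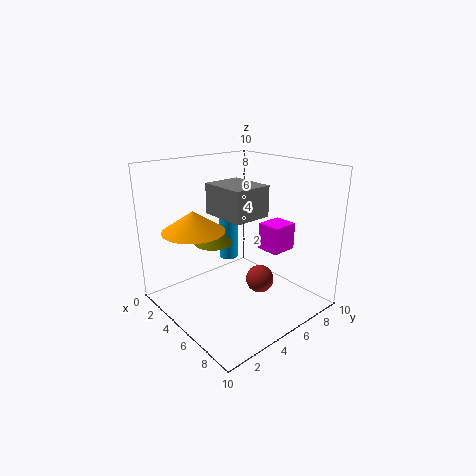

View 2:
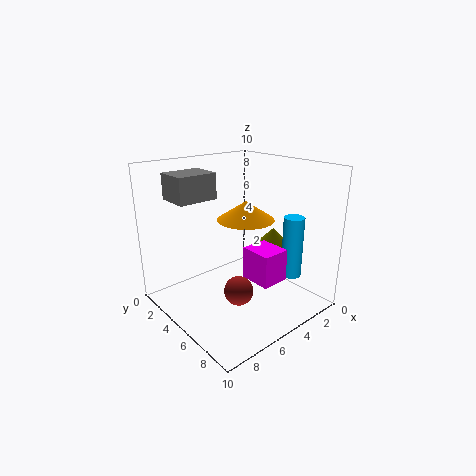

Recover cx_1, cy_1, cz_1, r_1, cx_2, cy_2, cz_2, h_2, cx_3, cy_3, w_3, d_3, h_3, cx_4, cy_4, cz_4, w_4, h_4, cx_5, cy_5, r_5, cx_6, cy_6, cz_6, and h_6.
cx_1 = 1.75, cy_1 = 5.25, cz_1 = 3.5, r_1 = 1.5, cx_2 = 1.5, cy_2 = 7, cz_2 = 1.75, h_2 = 4.5, cx_3 = 6, cy_3 = 1.75, w_3 = 2.75, d_3 = 2.25, h_3 = 1.75, cx_4 = 4.75, cy_4 = 7.25, cz_4 = 3.5, w_4 = 1.75, h_4 = 2, cx_5 = 6, cy_5 = 6.25, r_5 = 1, cx_6 = 2.5, cy_6 = 3, cz_6 = 5.25, h_6 = 1.5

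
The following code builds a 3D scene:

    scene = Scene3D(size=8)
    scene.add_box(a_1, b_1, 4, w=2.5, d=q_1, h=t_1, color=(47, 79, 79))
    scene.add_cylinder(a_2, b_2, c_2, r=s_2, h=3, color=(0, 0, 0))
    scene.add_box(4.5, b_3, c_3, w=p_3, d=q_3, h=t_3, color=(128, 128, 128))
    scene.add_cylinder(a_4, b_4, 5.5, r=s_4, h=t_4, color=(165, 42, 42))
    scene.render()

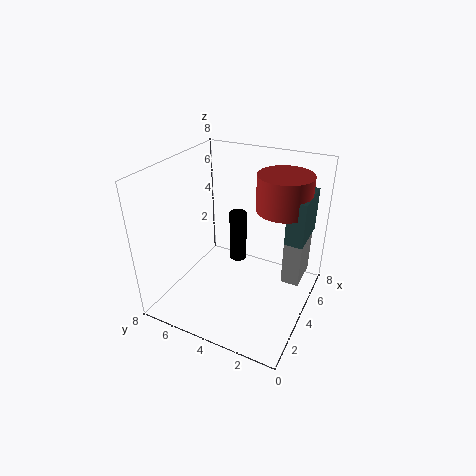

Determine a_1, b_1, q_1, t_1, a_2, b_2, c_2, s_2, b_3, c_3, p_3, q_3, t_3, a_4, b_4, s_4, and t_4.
a_1 = 4.5, b_1 = 0.5, q_1 = 1, t_1 = 2.5, a_2 = 5, b_2 = 4.5, c_2 = 2, s_2 = 0.5, b_3 = 0.5, c_3 = 1.5, p_3 = 2, q_3 = 1, t_3 = 2.5, a_4 = 5.5, b_4 = 2, s_4 = 1.5, t_4 = 2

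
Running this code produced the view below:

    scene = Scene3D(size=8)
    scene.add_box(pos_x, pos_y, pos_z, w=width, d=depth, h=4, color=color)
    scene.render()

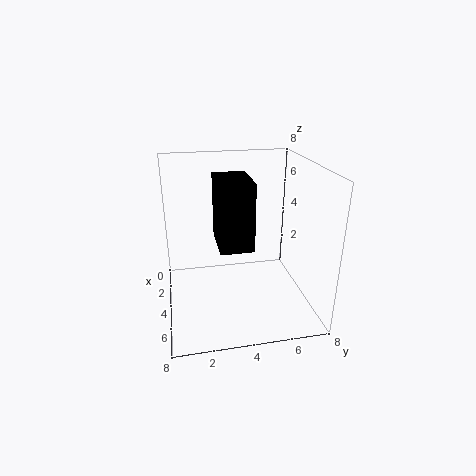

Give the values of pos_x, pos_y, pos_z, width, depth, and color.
pos_x = 1
pos_y = 3
pos_z = 3
width = 3
depth = 2
color = 'black'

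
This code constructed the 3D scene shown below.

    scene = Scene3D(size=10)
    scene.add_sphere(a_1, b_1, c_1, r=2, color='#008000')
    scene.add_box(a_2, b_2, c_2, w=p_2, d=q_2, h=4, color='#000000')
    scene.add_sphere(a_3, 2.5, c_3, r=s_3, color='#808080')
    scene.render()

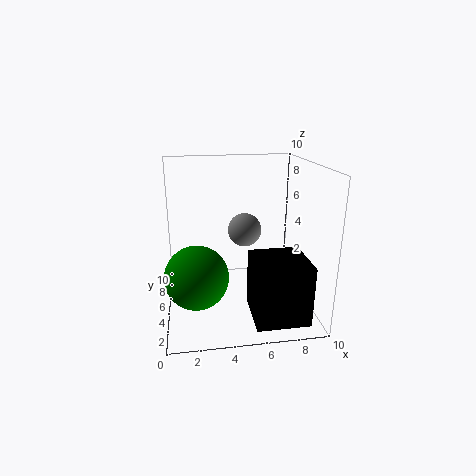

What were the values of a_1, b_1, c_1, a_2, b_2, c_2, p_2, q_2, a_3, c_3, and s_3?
a_1 = 2
b_1 = 2.5
c_1 = 3.5
a_2 = 5.5
b_2 = 0.5
c_2 = 0.5
p_2 = 3.5
q_2 = 3.5
a_3 = 5
c_3 = 6.5
s_3 = 1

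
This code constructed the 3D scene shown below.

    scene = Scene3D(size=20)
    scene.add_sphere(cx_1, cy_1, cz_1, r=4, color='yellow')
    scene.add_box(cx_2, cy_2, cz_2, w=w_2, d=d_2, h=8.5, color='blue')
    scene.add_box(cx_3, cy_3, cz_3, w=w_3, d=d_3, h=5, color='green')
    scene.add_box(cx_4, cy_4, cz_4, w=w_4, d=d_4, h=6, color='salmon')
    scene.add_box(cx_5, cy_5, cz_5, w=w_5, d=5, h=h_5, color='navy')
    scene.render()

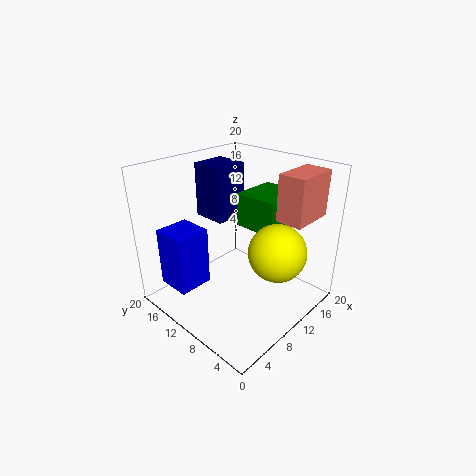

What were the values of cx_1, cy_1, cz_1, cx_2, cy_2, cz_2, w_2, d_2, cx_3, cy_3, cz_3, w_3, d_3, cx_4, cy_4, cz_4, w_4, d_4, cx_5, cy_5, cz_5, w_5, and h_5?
cx_1 = 12.5
cy_1 = 5
cz_1 = 8.5
cx_2 = 2.5
cy_2 = 13.5
cz_2 = 2.5
w_2 = 5
d_2 = 5
cx_3 = 13
cy_3 = 6.5
cz_3 = 10
w_3 = 7
d_3 = 6.5
cx_4 = 11
cy_4 = 1
cz_4 = 14
w_4 = 6
d_4 = 3.5
cx_5 = 10
cy_5 = 13.5
cz_5 = 11
w_5 = 5
h_5 = 8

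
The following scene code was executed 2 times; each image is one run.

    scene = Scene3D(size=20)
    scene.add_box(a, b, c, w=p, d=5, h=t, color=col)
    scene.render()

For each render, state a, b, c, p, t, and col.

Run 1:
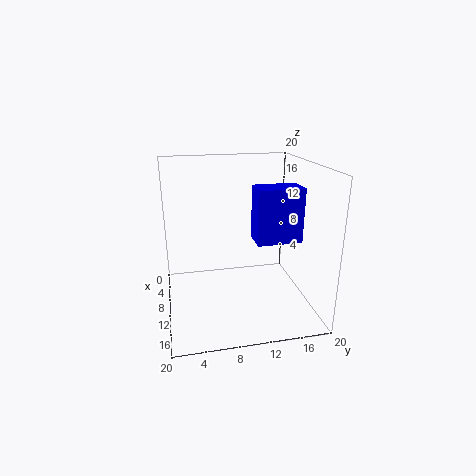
a = 17; b = 10; c = 13; p = 3; t = 6; col = 'blue'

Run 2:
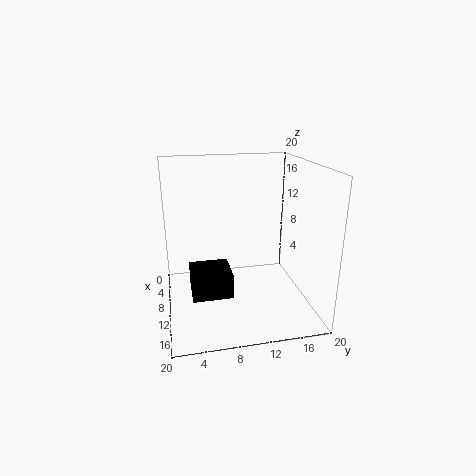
a = 12; b = 3; c = 5; p = 5; t = 3; col = 'black'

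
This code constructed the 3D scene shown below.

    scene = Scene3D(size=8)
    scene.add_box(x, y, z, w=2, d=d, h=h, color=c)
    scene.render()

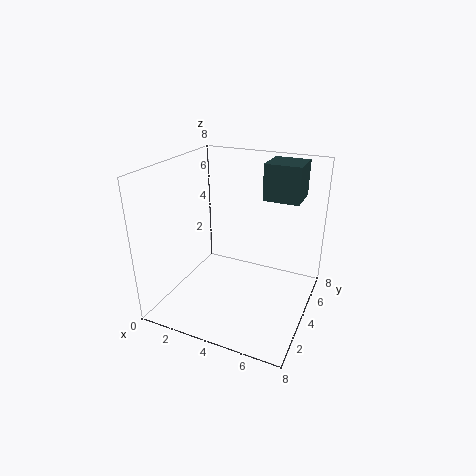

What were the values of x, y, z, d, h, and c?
x = 5; y = 5; z = 6; d = 2; h = 2; c = 'darkslategray'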